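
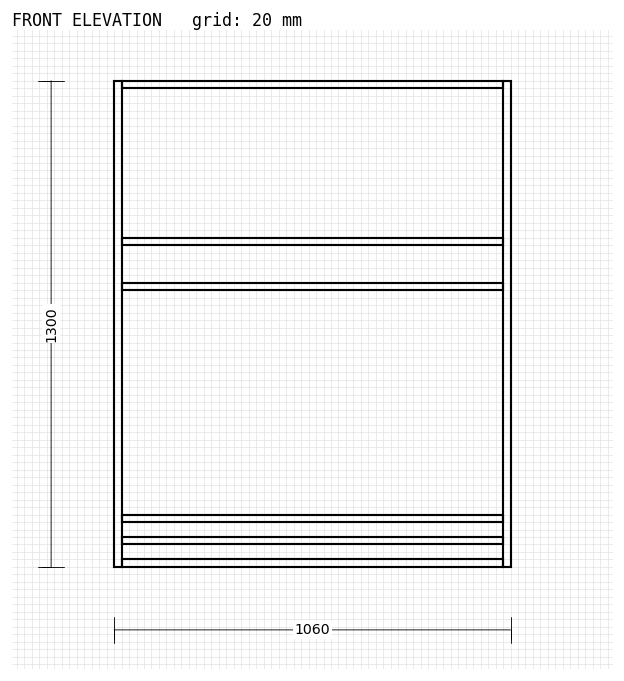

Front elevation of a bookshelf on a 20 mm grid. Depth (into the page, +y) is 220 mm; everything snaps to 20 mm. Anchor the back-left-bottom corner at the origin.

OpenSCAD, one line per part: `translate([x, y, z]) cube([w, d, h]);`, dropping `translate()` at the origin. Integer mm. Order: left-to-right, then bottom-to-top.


cube([20, 220, 1300]);
translate([20, 0, 0]) cube([1020, 220, 20]);
translate([20, 0, 60]) cube([1020, 220, 20]);
translate([20, 0, 120]) cube([1020, 220, 20]);
translate([20, 0, 740]) cube([1020, 220, 20]);
translate([20, 0, 860]) cube([1020, 220, 20]);
translate([20, 0, 1280]) cube([1020, 220, 20]);
translate([1040, 0, 0]) cube([20, 220, 1300]);


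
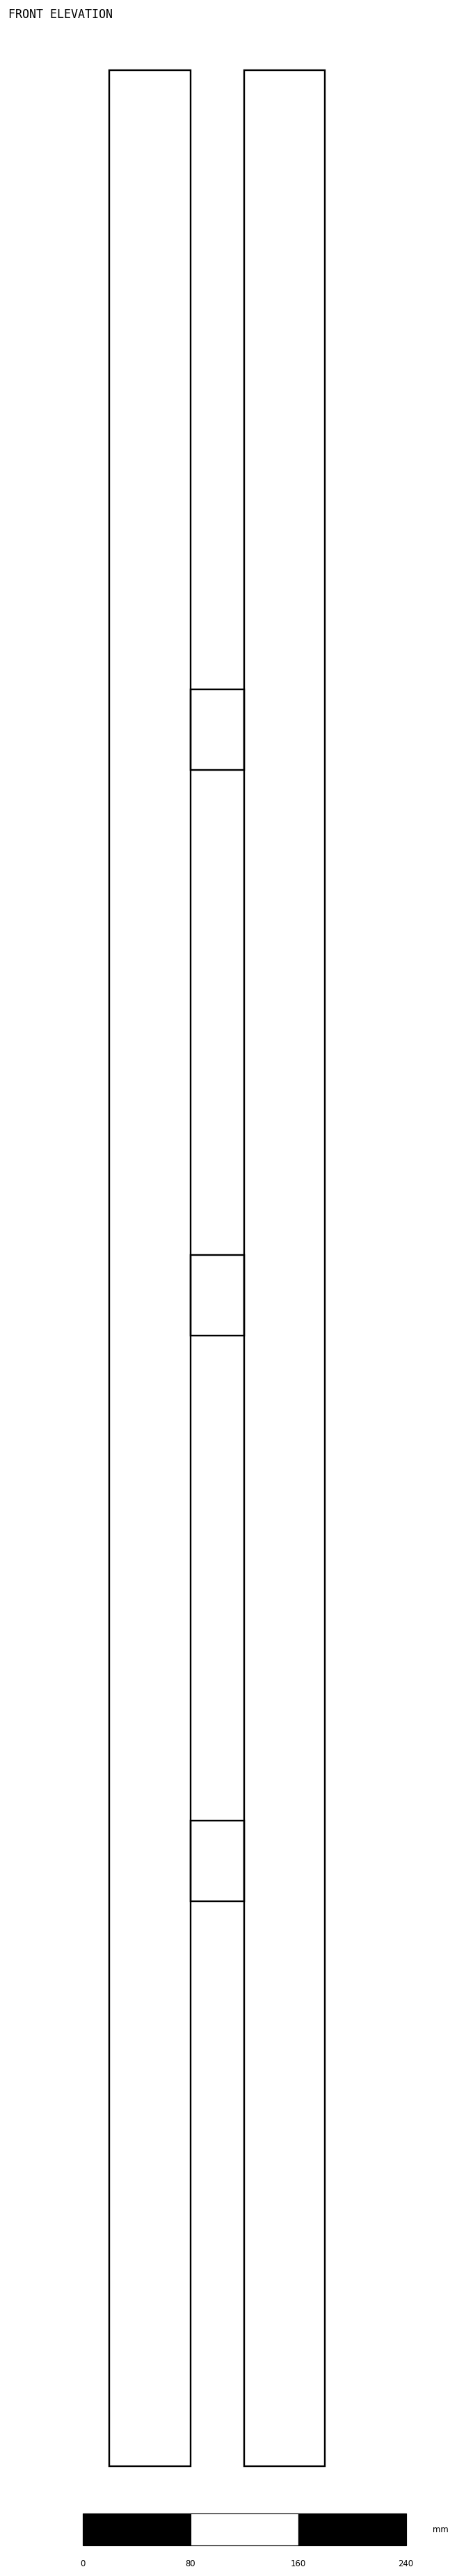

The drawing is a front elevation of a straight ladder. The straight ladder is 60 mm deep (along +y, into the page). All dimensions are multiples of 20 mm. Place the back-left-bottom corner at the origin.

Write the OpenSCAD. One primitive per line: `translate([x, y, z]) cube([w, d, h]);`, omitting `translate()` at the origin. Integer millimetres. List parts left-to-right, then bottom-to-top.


cube([60, 60, 1780]);
translate([60, 0, 420]) cube([40, 60, 60]);
translate([60, 0, 840]) cube([40, 60, 60]);
translate([60, 0, 1260]) cube([40, 60, 60]);
translate([100, 0, 0]) cube([60, 60, 1780]);


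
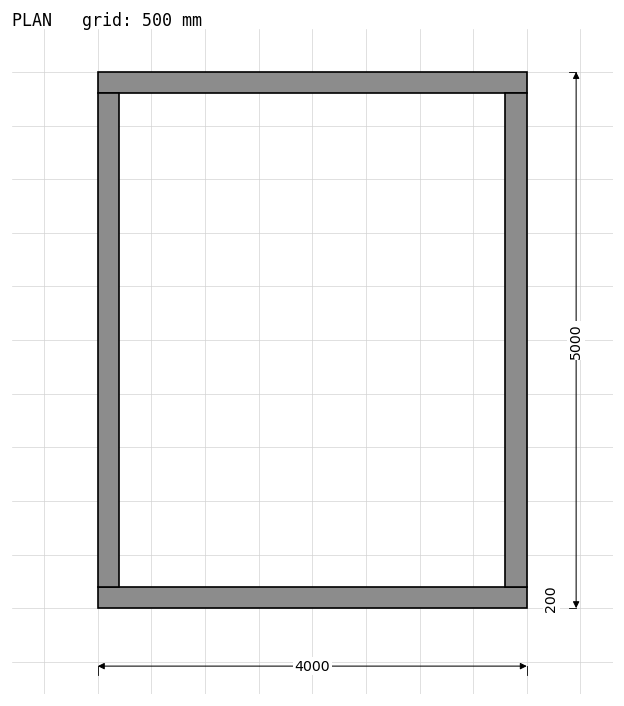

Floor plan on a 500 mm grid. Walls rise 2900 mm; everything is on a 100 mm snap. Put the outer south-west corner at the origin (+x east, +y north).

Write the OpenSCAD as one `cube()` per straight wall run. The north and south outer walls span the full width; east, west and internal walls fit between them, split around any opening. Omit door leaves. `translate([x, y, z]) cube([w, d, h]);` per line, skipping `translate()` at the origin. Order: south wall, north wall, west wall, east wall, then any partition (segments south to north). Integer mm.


cube([4000, 200, 2900]);
translate([0, 4800, 0]) cube([4000, 200, 2900]);
translate([0, 200, 0]) cube([200, 4600, 2900]);
translate([3800, 200, 0]) cube([200, 4600, 2900]);


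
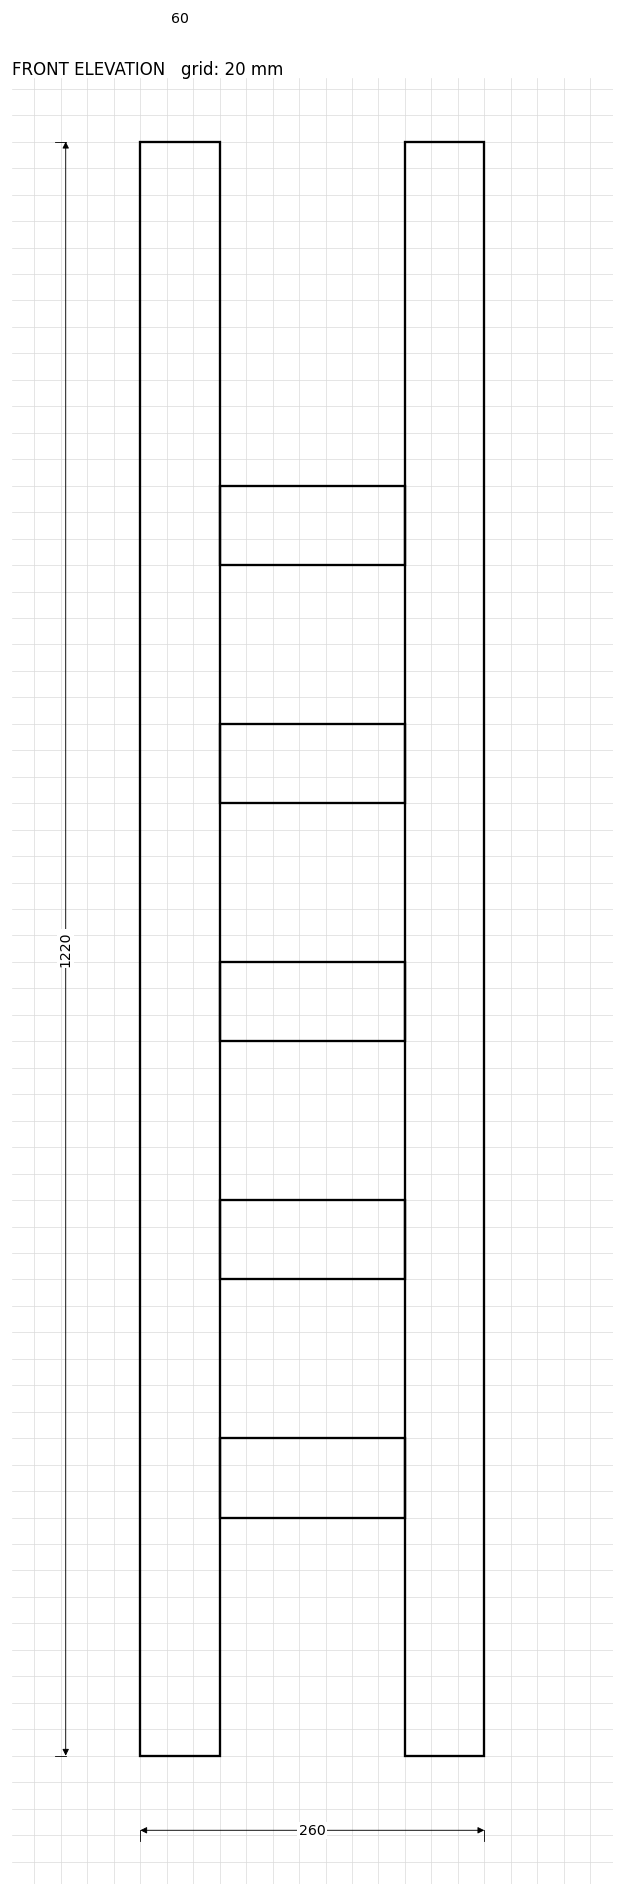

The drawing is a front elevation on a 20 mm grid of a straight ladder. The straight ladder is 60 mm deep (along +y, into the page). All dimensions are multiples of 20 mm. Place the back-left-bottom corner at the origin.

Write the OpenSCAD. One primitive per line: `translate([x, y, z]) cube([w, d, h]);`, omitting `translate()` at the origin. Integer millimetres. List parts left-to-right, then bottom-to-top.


cube([60, 60, 1220]);
translate([60, 0, 180]) cube([140, 60, 60]);
translate([60, 0, 360]) cube([140, 60, 60]);
translate([60, 0, 540]) cube([140, 60, 60]);
translate([60, 0, 720]) cube([140, 60, 60]);
translate([60, 0, 900]) cube([140, 60, 60]);
translate([200, 0, 0]) cube([60, 60, 1220]);


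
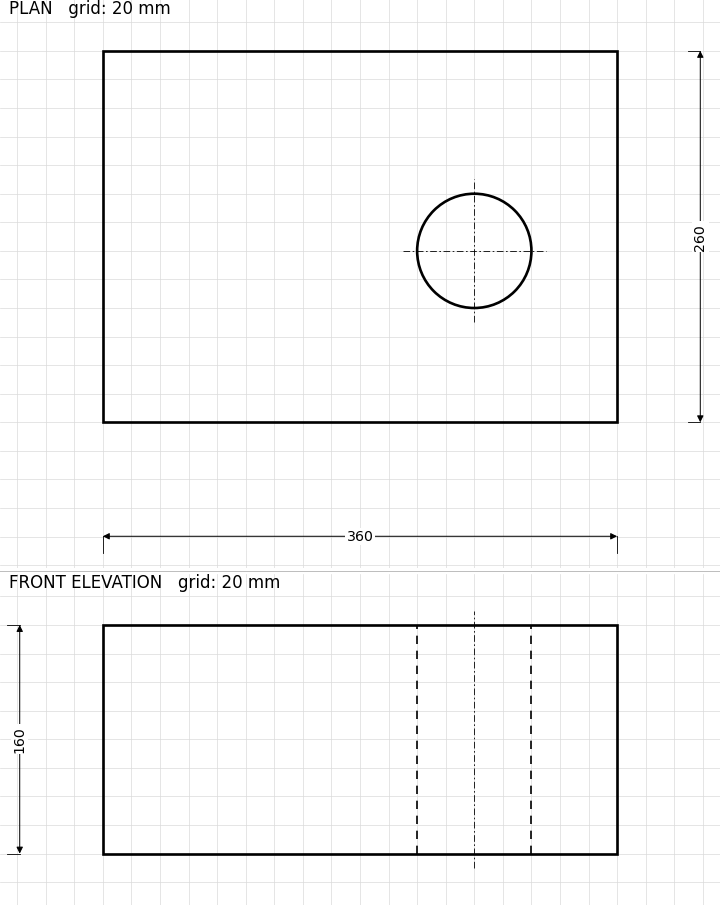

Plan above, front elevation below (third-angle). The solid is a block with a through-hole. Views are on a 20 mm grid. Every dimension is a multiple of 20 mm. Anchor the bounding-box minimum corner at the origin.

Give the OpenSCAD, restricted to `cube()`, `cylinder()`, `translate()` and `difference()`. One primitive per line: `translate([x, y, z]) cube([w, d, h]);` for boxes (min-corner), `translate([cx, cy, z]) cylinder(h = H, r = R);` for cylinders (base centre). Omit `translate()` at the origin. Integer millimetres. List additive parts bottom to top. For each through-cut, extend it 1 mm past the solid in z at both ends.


difference() {
  cube([360, 260, 160]);
  translate([260, 120, -1]) cylinder(h = 162, r = 40);
}


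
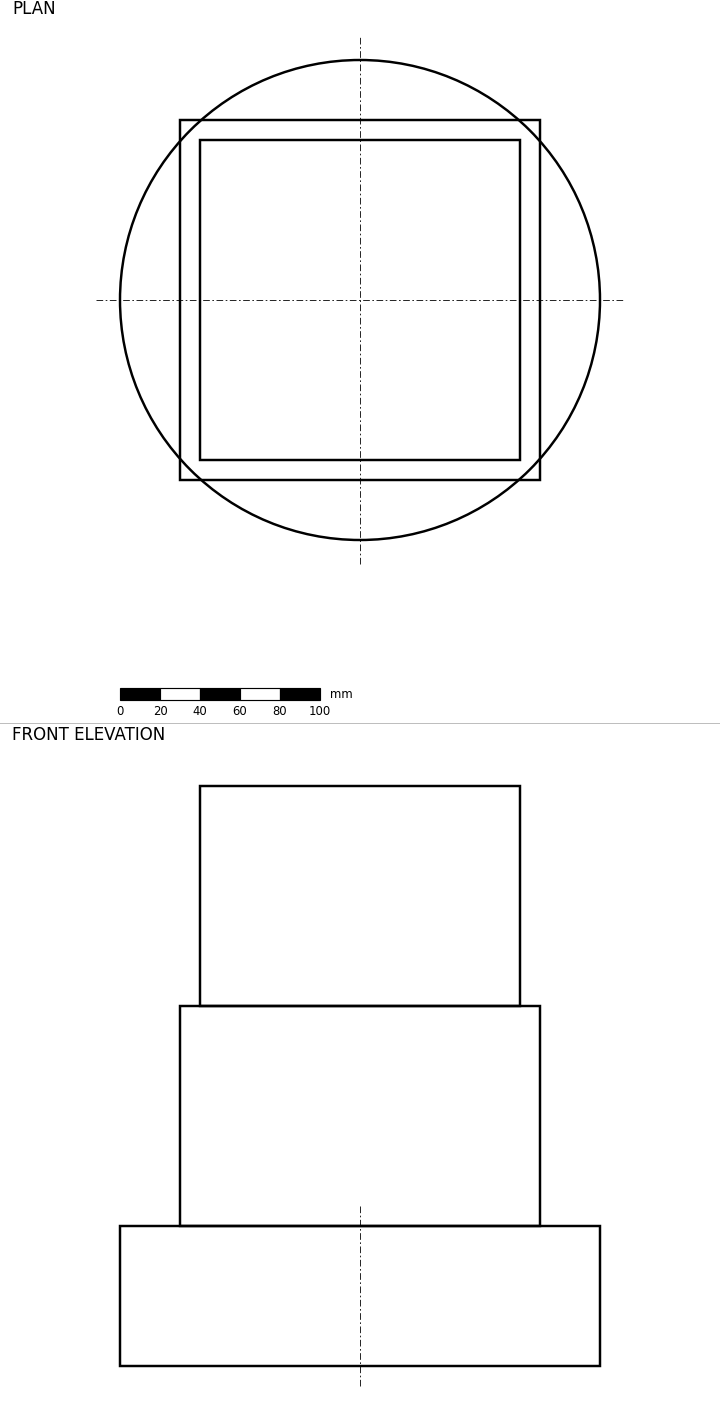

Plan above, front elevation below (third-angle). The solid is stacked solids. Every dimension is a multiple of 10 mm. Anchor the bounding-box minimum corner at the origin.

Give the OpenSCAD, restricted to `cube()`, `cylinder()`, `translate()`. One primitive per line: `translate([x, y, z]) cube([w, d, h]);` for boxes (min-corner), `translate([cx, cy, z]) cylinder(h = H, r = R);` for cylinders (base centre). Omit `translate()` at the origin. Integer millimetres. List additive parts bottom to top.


translate([120, 120, 0]) cylinder(h = 70, r = 120);
translate([30, 30, 70]) cube([180, 180, 110]);
translate([40, 40, 180]) cube([160, 160, 110]);


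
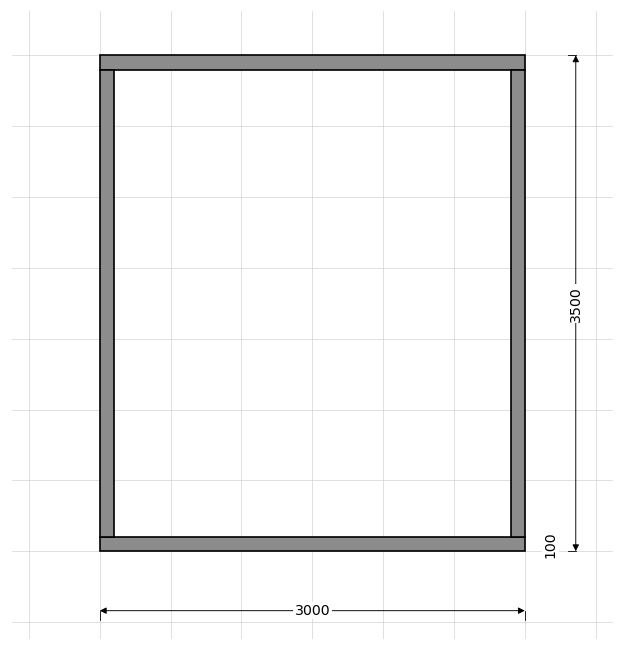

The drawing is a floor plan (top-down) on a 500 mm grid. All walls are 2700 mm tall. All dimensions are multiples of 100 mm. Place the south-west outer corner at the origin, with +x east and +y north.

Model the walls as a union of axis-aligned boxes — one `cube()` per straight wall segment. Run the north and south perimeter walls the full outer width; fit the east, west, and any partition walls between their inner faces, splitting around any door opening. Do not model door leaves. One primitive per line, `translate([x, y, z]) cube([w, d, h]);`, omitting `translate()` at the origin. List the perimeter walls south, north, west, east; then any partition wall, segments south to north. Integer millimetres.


cube([3000, 100, 2700]);
translate([0, 3400, 0]) cube([3000, 100, 2700]);
translate([0, 100, 0]) cube([100, 3300, 2700]);
translate([2900, 100, 0]) cube([100, 3300, 2700]);


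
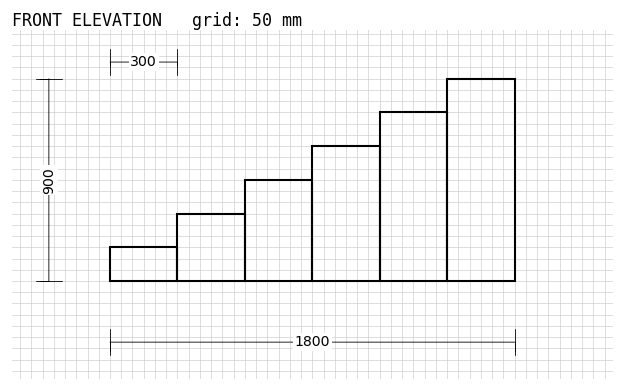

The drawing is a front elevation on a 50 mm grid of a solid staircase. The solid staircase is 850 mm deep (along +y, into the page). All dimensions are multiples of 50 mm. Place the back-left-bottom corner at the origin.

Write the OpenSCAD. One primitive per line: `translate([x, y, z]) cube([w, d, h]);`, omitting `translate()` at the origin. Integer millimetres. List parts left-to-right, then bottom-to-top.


cube([300, 850, 150]);
translate([300, 0, 0]) cube([300, 850, 300]);
translate([600, 0, 0]) cube([300, 850, 450]);
translate([900, 0, 0]) cube([300, 850, 600]);
translate([1200, 0, 0]) cube([300, 850, 750]);
translate([1500, 0, 0]) cube([300, 850, 900]);


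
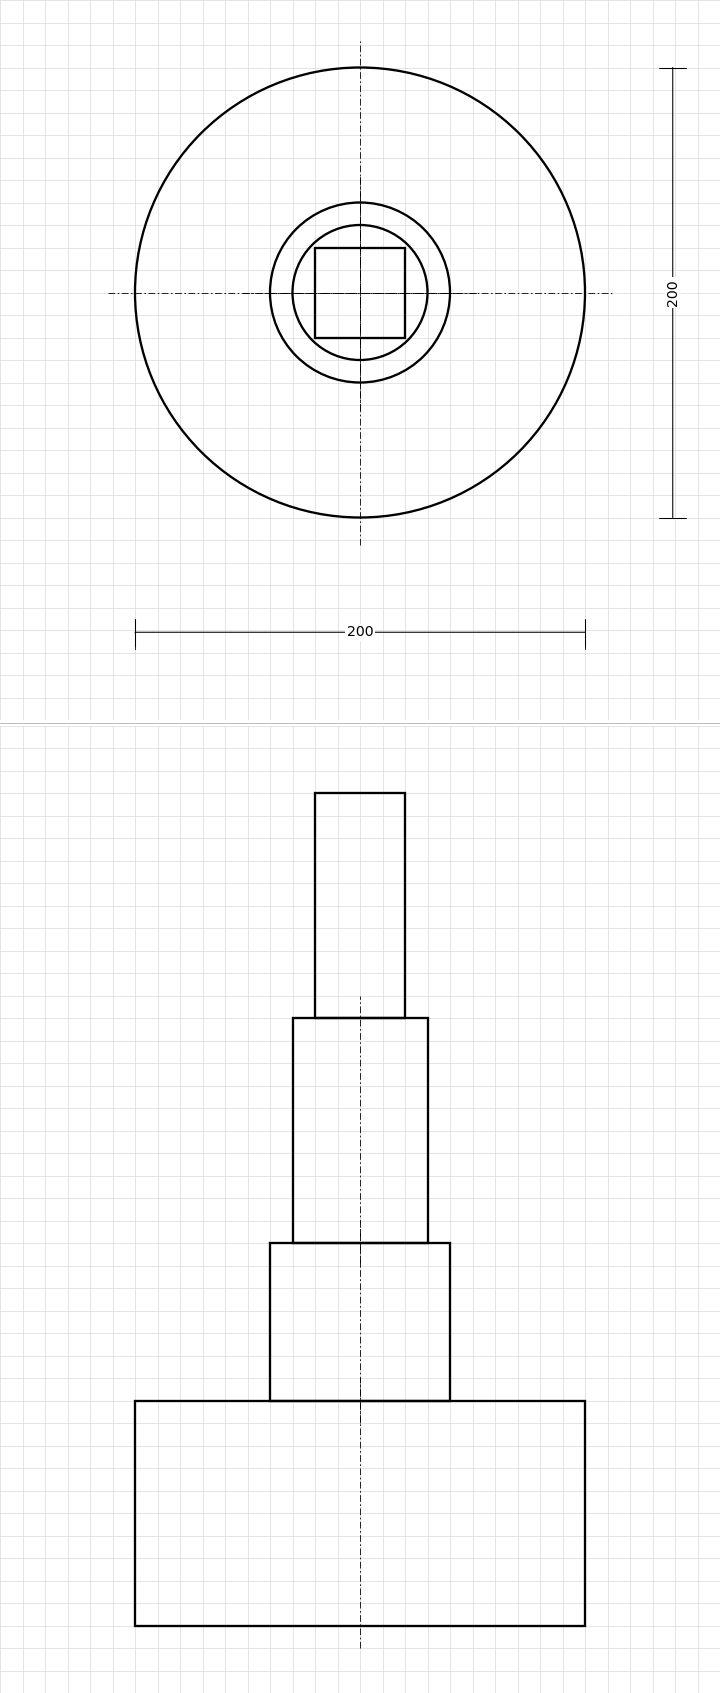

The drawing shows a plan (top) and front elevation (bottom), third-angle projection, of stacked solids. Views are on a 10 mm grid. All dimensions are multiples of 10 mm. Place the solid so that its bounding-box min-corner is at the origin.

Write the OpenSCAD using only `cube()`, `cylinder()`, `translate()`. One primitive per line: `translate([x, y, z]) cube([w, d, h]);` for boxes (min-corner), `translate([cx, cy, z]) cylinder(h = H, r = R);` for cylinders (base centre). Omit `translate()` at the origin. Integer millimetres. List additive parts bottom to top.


translate([100, 100, 0]) cylinder(h = 100, r = 100);
translate([100, 100, 100]) cylinder(h = 70, r = 40);
translate([100, 100, 170]) cylinder(h = 100, r = 30);
translate([80, 80, 270]) cube([40, 40, 100]);


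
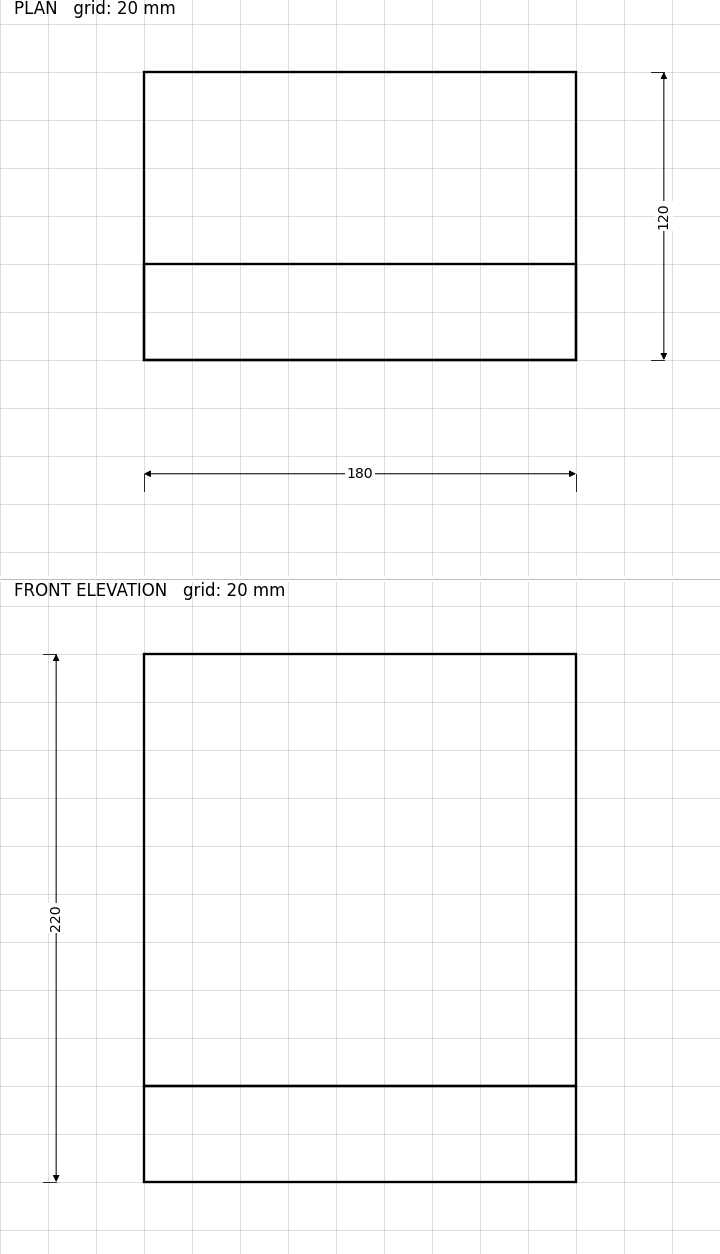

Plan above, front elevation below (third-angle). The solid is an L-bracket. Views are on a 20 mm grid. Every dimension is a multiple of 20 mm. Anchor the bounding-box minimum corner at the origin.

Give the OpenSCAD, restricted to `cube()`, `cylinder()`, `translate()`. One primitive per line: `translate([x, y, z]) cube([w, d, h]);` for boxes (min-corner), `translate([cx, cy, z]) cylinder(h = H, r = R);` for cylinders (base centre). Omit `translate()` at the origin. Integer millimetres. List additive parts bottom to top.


cube([180, 120, 40]);
translate([0, 0, 40]) cube([180, 40, 180]);


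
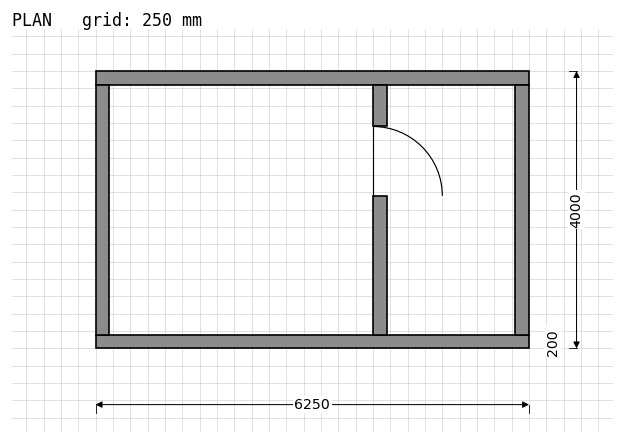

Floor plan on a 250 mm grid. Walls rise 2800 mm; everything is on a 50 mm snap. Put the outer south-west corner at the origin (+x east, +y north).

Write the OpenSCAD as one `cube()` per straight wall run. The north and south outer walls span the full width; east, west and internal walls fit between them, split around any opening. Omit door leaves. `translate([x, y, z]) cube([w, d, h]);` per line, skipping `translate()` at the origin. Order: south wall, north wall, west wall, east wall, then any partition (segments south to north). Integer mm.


cube([6250, 200, 2800]);
translate([0, 3800, 0]) cube([6250, 200, 2800]);
translate([0, 200, 0]) cube([200, 3600, 2800]);
translate([6050, 200, 0]) cube([200, 3600, 2800]);
translate([4000, 200, 0]) cube([200, 2000, 2800]);
translate([4000, 3200, 0]) cube([200, 600, 2800]);


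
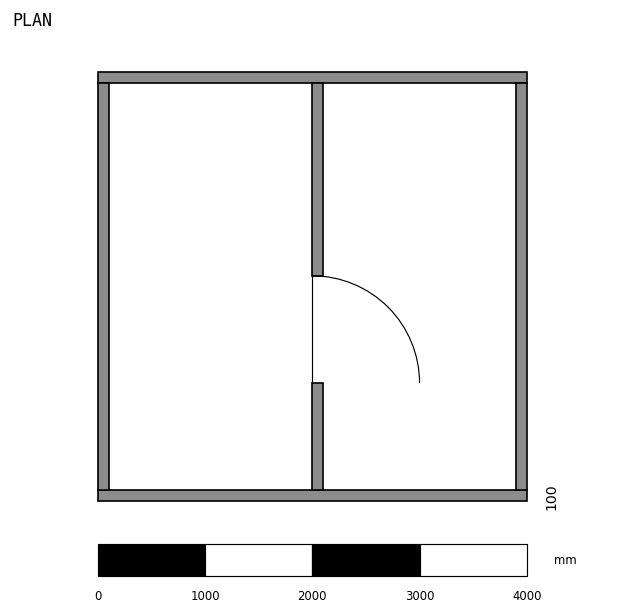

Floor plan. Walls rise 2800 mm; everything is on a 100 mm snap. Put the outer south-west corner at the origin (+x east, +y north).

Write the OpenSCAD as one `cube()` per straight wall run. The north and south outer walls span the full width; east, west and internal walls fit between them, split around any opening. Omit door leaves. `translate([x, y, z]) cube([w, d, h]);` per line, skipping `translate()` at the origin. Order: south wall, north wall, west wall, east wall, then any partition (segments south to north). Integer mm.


cube([4000, 100, 2800]);
translate([0, 3900, 0]) cube([4000, 100, 2800]);
translate([0, 100, 0]) cube([100, 3800, 2800]);
translate([3900, 100, 0]) cube([100, 3800, 2800]);
translate([2000, 100, 0]) cube([100, 1000, 2800]);
translate([2000, 2100, 0]) cube([100, 1800, 2800]);


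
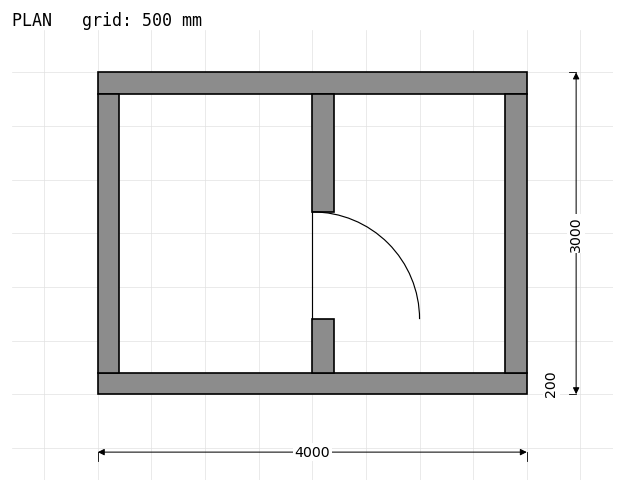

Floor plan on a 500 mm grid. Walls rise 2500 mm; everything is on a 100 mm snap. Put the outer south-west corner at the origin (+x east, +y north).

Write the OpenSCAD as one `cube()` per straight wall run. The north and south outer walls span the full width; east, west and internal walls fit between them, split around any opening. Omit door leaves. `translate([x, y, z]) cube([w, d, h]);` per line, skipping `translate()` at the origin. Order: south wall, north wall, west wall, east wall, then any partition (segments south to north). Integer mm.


cube([4000, 200, 2500]);
translate([0, 2800, 0]) cube([4000, 200, 2500]);
translate([0, 200, 0]) cube([200, 2600, 2500]);
translate([3800, 200, 0]) cube([200, 2600, 2500]);
translate([2000, 200, 0]) cube([200, 500, 2500]);
translate([2000, 1700, 0]) cube([200, 1100, 2500]);


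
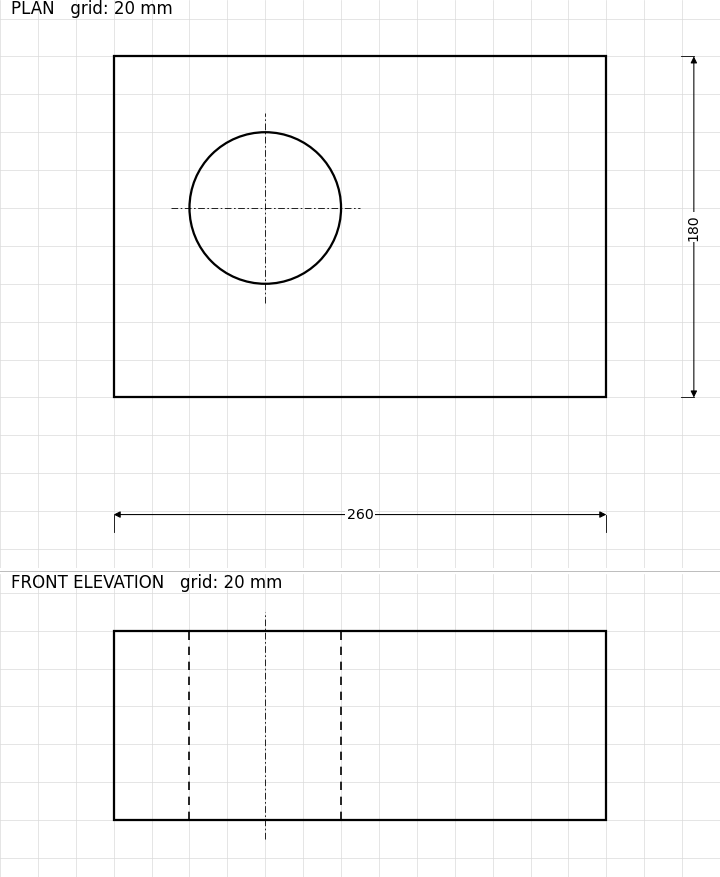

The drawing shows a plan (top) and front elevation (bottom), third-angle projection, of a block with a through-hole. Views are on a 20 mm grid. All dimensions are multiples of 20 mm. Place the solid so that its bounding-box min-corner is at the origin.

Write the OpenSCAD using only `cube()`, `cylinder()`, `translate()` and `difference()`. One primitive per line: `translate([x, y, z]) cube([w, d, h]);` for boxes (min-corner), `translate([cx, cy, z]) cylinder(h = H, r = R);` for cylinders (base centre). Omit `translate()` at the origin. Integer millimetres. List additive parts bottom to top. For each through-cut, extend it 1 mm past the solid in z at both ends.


difference() {
  cube([260, 180, 100]);
  translate([80, 100, -1]) cylinder(h = 102, r = 40);
}


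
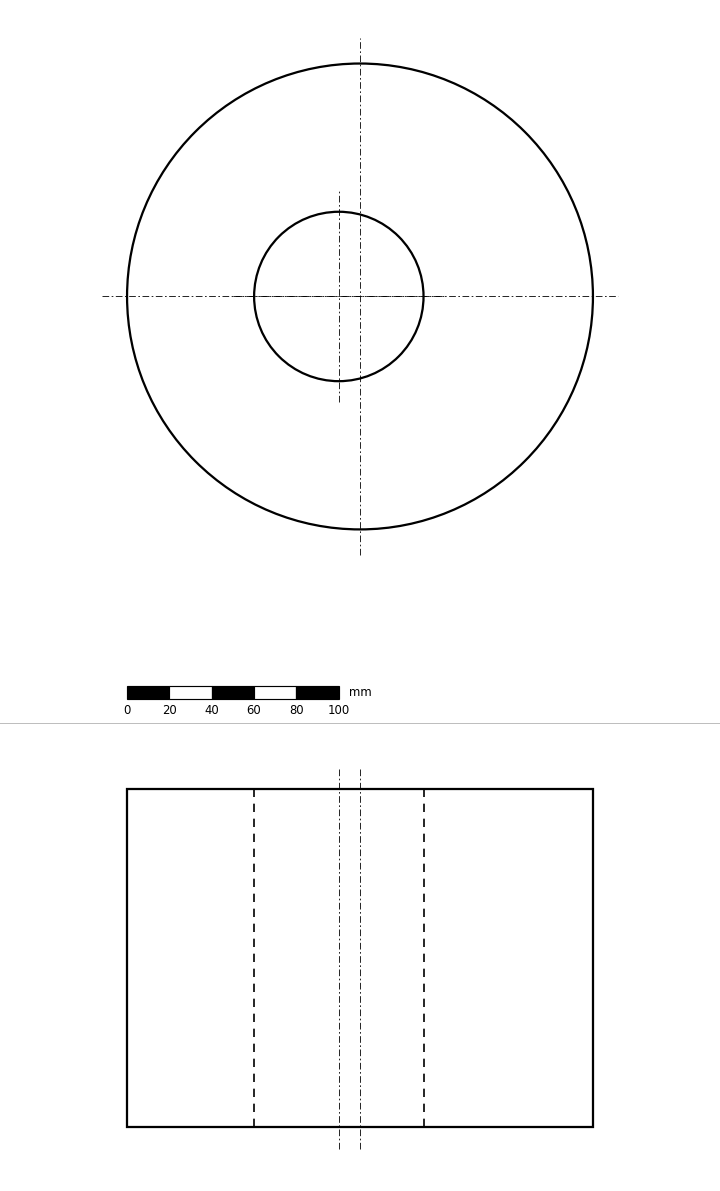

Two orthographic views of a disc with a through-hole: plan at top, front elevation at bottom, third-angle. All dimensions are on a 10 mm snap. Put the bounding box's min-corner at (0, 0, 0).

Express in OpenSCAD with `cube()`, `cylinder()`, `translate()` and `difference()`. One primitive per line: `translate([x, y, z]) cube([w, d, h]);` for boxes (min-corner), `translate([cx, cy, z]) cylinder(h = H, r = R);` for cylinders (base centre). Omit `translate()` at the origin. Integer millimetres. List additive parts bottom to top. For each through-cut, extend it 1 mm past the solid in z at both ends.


difference() {
  translate([110, 110, 0]) cylinder(h = 160, r = 110);
  translate([100, 110, -1]) cylinder(h = 162, r = 40);
}


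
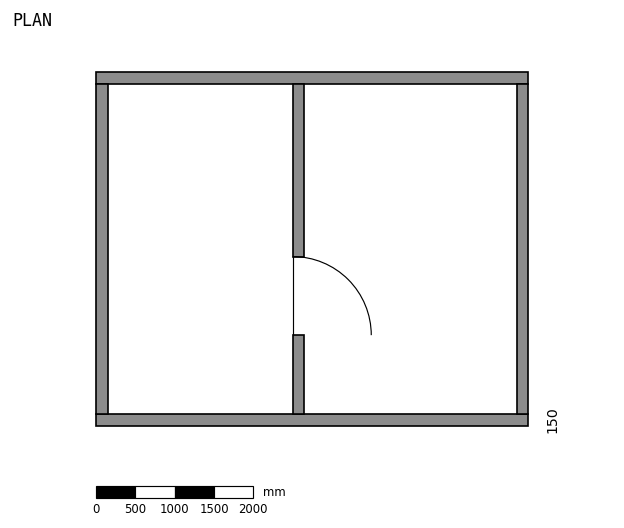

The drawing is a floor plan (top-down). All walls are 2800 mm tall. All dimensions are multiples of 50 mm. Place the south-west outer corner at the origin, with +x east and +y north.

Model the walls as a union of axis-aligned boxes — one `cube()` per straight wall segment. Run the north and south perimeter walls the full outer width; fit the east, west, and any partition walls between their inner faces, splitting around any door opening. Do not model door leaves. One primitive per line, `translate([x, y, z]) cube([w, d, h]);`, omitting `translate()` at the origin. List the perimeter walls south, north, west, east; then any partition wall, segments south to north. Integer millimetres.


cube([5500, 150, 2800]);
translate([0, 4350, 0]) cube([5500, 150, 2800]);
translate([0, 150, 0]) cube([150, 4200, 2800]);
translate([5350, 150, 0]) cube([150, 4200, 2800]);
translate([2500, 150, 0]) cube([150, 1000, 2800]);
translate([2500, 2150, 0]) cube([150, 2200, 2800]);


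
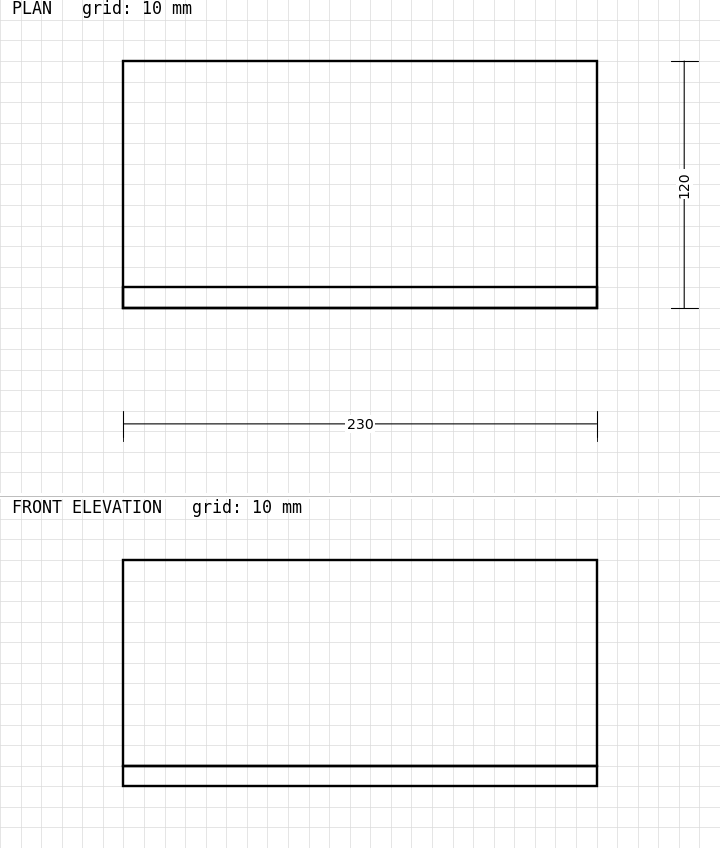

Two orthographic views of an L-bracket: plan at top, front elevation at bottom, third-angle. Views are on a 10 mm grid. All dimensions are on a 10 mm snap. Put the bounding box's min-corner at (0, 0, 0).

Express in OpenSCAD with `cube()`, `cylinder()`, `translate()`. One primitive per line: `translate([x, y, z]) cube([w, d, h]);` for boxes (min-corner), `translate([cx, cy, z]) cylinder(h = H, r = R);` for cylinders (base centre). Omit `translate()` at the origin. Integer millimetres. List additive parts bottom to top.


cube([230, 120, 10]);
translate([0, 0, 10]) cube([230, 10, 100]);


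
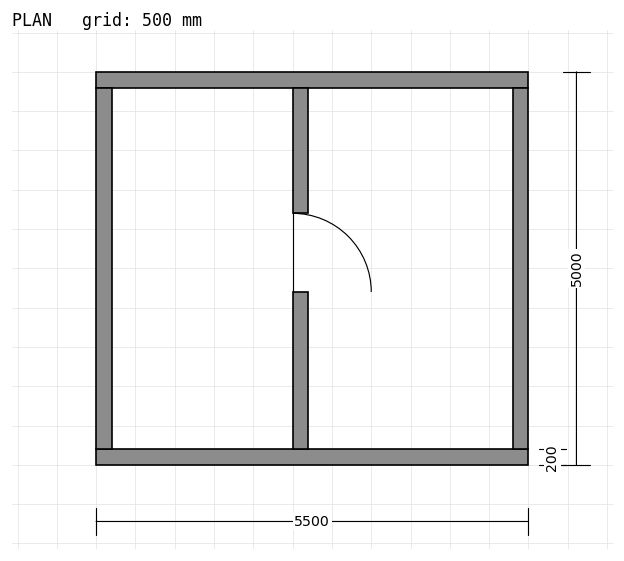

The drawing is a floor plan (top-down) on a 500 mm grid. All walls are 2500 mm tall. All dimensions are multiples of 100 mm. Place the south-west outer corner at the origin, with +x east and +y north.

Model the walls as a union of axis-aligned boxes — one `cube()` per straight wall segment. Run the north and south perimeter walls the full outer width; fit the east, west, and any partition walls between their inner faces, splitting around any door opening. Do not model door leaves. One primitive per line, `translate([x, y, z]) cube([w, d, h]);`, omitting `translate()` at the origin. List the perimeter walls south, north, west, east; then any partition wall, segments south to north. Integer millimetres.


cube([5500, 200, 2500]);
translate([0, 4800, 0]) cube([5500, 200, 2500]);
translate([0, 200, 0]) cube([200, 4600, 2500]);
translate([5300, 200, 0]) cube([200, 4600, 2500]);
translate([2500, 200, 0]) cube([200, 2000, 2500]);
translate([2500, 3200, 0]) cube([200, 1600, 2500]);


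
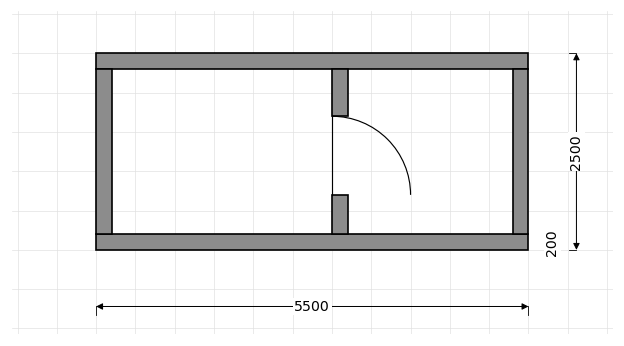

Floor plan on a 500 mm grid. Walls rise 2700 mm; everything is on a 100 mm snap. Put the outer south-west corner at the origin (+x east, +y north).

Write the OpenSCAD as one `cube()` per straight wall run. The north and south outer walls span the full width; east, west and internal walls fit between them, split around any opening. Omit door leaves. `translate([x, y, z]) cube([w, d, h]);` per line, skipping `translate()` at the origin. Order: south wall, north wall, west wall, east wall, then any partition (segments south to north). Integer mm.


cube([5500, 200, 2700]);
translate([0, 2300, 0]) cube([5500, 200, 2700]);
translate([0, 200, 0]) cube([200, 2100, 2700]);
translate([5300, 200, 0]) cube([200, 2100, 2700]);
translate([3000, 200, 0]) cube([200, 500, 2700]);
translate([3000, 1700, 0]) cube([200, 600, 2700]);


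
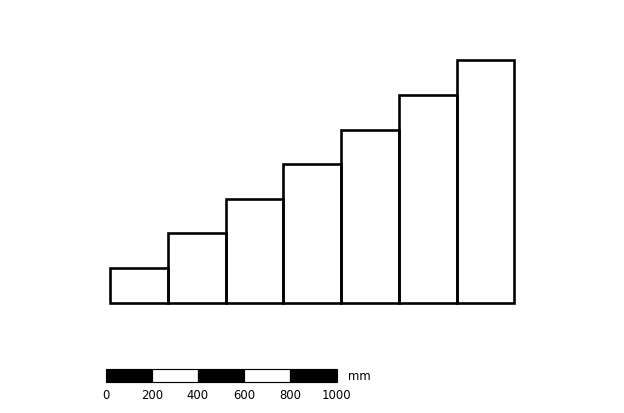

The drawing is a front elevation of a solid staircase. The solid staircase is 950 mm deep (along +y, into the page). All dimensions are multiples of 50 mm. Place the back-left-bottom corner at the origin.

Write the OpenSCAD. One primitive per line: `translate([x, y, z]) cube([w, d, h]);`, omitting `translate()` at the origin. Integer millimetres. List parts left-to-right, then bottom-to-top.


cube([250, 950, 150]);
translate([250, 0, 0]) cube([250, 950, 300]);
translate([500, 0, 0]) cube([250, 950, 450]);
translate([750, 0, 0]) cube([250, 950, 600]);
translate([1000, 0, 0]) cube([250, 950, 750]);
translate([1250, 0, 0]) cube([250, 950, 900]);
translate([1500, 0, 0]) cube([250, 950, 1050]);


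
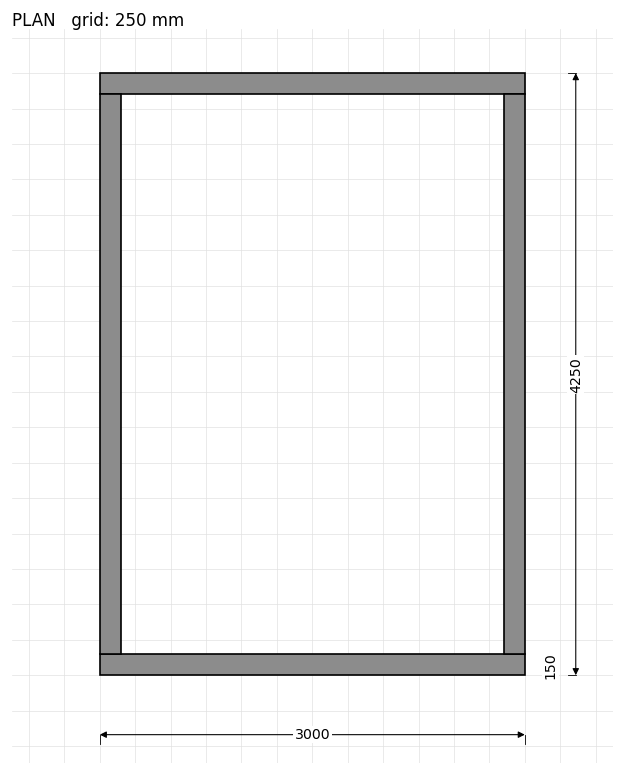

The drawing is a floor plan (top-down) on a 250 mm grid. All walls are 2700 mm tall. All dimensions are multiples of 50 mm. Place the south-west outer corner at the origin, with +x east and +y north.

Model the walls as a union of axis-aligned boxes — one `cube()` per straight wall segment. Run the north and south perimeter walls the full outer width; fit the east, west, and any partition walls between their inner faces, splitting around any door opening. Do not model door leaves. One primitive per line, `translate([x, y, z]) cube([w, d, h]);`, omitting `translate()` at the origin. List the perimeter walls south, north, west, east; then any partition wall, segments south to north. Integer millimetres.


cube([3000, 150, 2700]);
translate([0, 4100, 0]) cube([3000, 150, 2700]);
translate([0, 150, 0]) cube([150, 3950, 2700]);
translate([2850, 150, 0]) cube([150, 3950, 2700]);


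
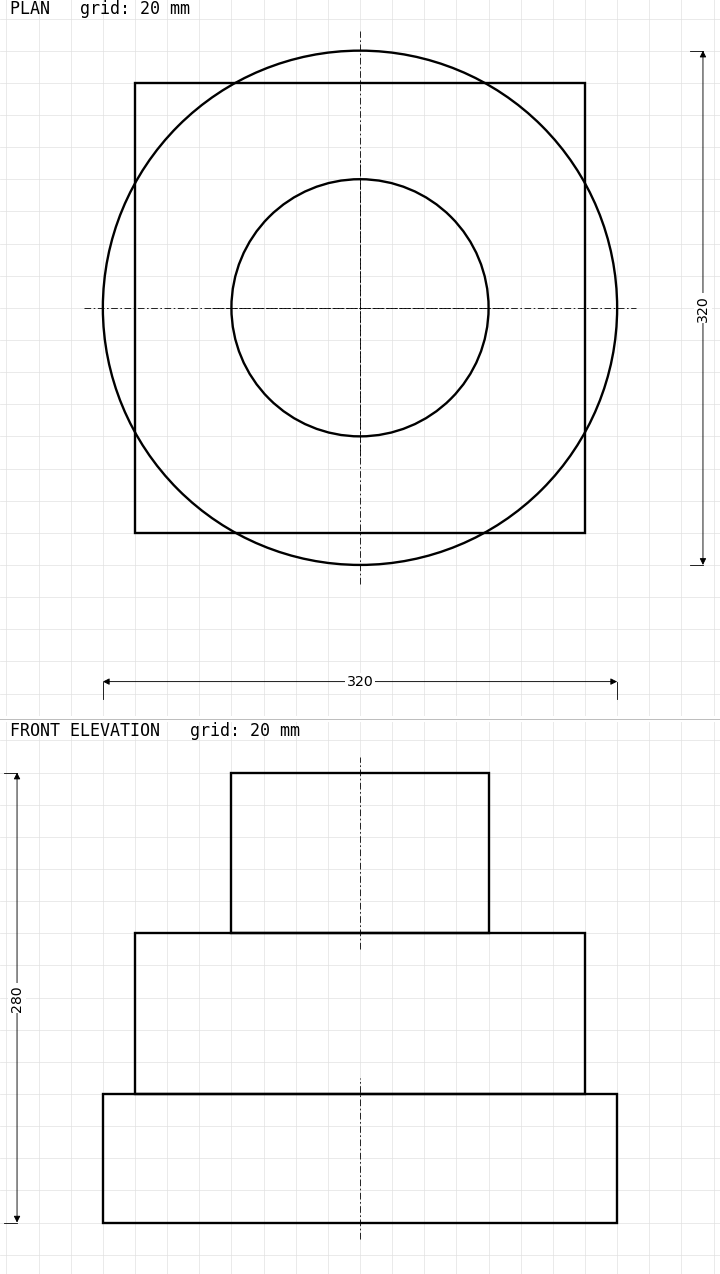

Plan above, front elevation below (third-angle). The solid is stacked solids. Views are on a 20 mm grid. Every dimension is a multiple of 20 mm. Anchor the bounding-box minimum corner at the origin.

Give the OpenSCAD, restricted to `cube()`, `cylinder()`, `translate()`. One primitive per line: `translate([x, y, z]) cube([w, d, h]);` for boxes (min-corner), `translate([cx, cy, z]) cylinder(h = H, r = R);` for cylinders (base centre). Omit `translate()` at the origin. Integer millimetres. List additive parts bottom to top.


translate([160, 160, 0]) cylinder(h = 80, r = 160);
translate([20, 20, 80]) cube([280, 280, 100]);
translate([160, 160, 180]) cylinder(h = 100, r = 80);


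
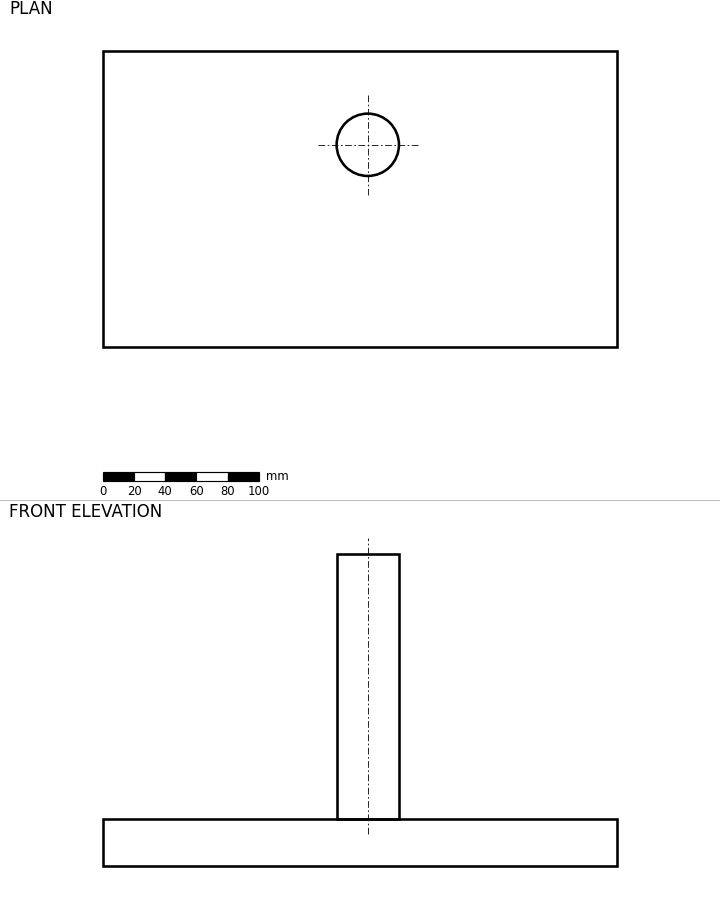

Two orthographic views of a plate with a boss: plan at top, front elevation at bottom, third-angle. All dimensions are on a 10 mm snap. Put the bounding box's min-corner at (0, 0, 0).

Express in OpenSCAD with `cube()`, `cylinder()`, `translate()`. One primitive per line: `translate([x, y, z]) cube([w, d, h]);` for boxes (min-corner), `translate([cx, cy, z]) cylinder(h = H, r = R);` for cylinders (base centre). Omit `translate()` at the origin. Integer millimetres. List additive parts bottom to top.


cube([330, 190, 30]);
translate([170, 130, 30]) cylinder(h = 170, r = 20);


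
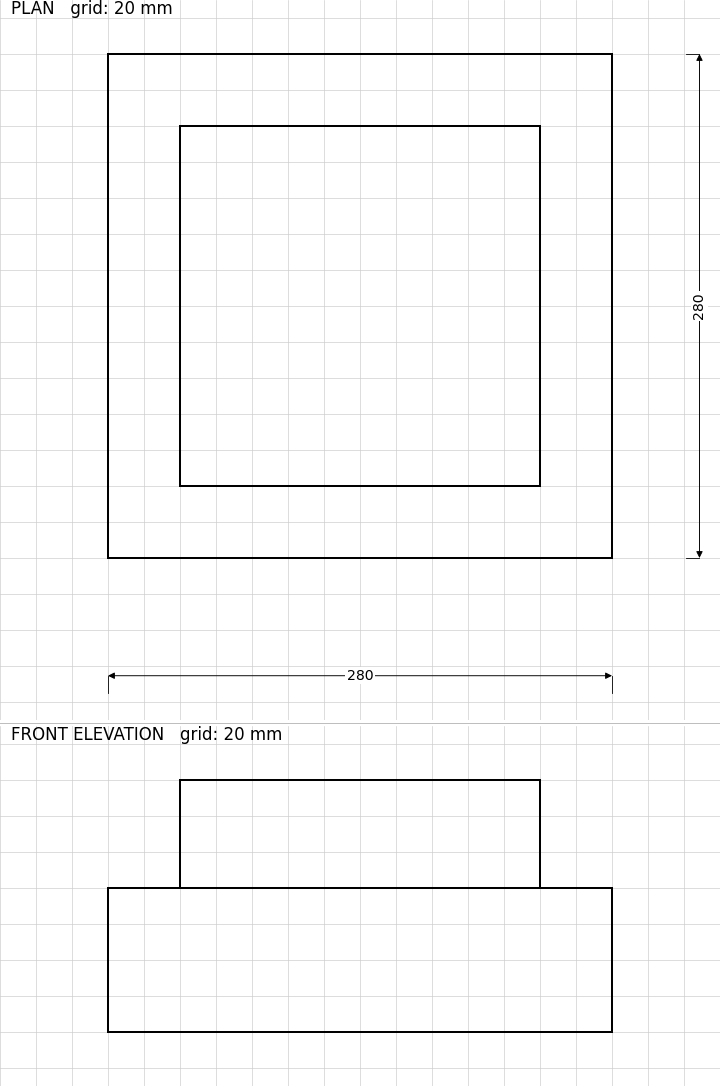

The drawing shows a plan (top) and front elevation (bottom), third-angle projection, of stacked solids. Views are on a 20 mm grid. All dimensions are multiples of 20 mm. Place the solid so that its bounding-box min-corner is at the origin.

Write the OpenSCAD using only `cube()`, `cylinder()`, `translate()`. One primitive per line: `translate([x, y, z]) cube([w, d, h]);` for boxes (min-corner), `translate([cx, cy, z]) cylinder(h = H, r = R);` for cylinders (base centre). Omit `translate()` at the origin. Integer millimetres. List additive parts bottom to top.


cube([280, 280, 80]);
translate([40, 40, 80]) cube([200, 200, 60]);


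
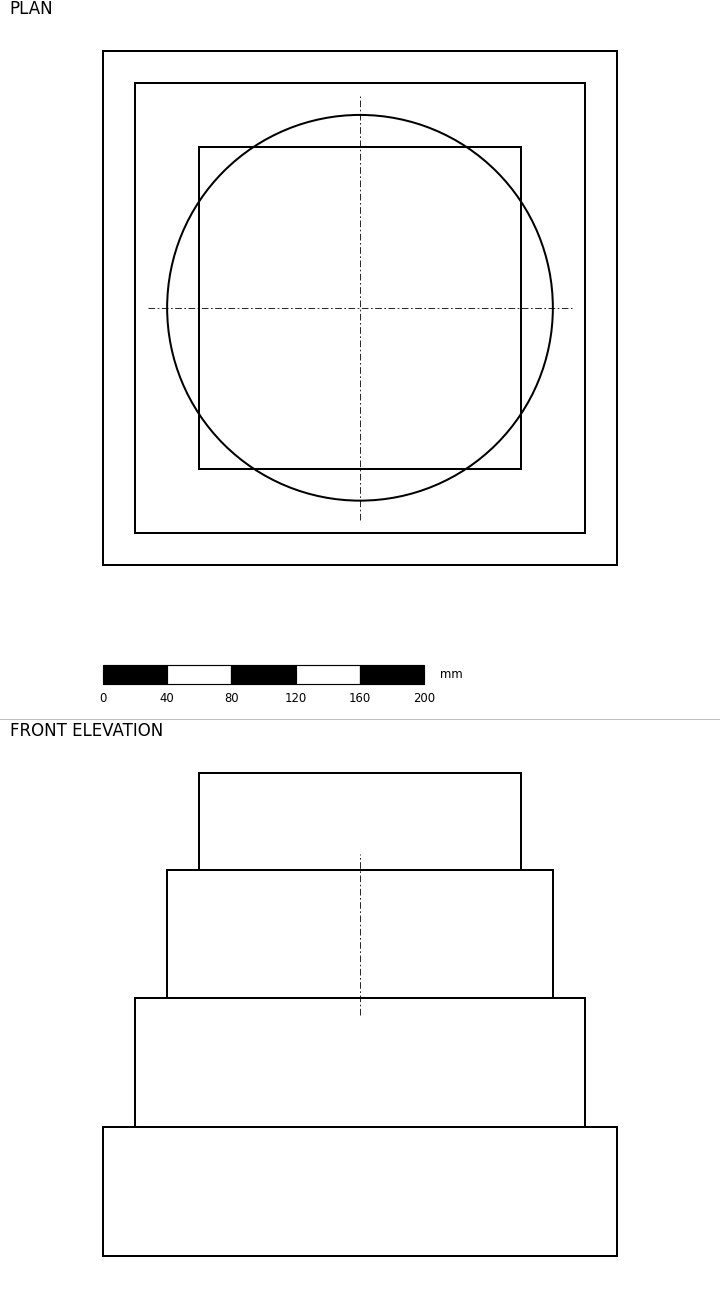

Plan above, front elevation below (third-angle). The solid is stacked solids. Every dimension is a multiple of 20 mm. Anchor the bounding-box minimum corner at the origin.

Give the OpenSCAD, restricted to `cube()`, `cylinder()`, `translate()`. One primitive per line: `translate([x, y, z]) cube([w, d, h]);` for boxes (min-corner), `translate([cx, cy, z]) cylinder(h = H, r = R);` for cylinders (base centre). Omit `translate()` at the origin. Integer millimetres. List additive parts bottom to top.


cube([320, 320, 80]);
translate([20, 20, 80]) cube([280, 280, 80]);
translate([160, 160, 160]) cylinder(h = 80, r = 120);
translate([60, 60, 240]) cube([200, 200, 60]);


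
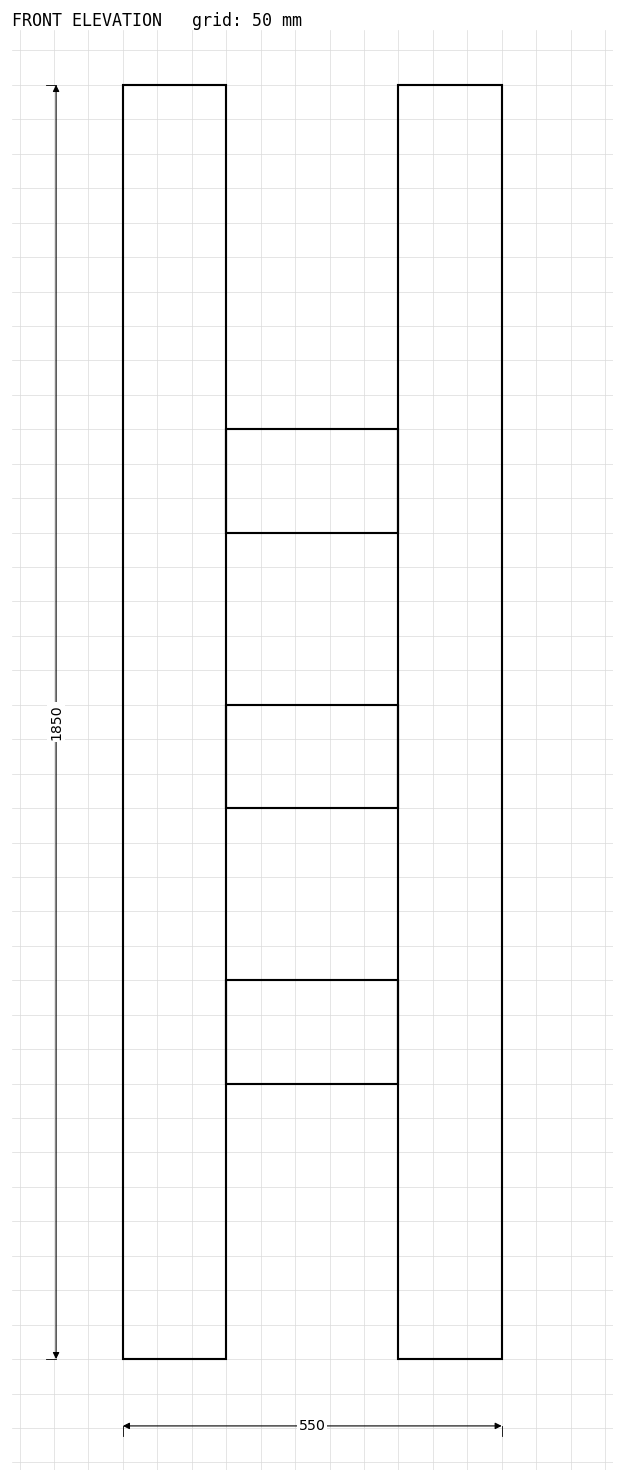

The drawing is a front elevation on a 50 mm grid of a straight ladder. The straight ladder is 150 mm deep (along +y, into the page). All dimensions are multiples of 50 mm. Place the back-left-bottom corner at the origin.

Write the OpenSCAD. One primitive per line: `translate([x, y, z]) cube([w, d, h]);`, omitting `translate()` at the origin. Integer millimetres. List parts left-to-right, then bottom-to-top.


cube([150, 150, 1850]);
translate([150, 0, 400]) cube([250, 150, 150]);
translate([150, 0, 800]) cube([250, 150, 150]);
translate([150, 0, 1200]) cube([250, 150, 150]);
translate([400, 0, 0]) cube([150, 150, 1850]);


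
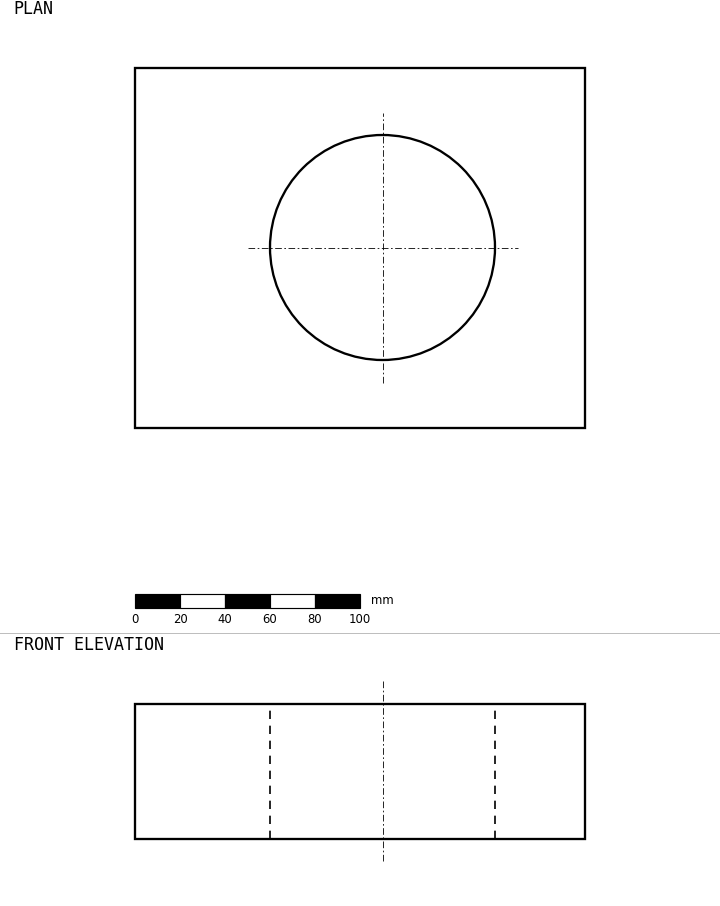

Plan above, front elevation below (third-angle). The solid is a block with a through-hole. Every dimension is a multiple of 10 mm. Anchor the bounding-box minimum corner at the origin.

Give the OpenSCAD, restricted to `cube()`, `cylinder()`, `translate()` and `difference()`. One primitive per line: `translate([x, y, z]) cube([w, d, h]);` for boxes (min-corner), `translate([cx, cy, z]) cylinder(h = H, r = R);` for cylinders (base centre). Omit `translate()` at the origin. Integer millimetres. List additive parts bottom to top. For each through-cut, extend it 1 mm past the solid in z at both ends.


difference() {
  cube([200, 160, 60]);
  translate([110, 80, -1]) cylinder(h = 62, r = 50);
}


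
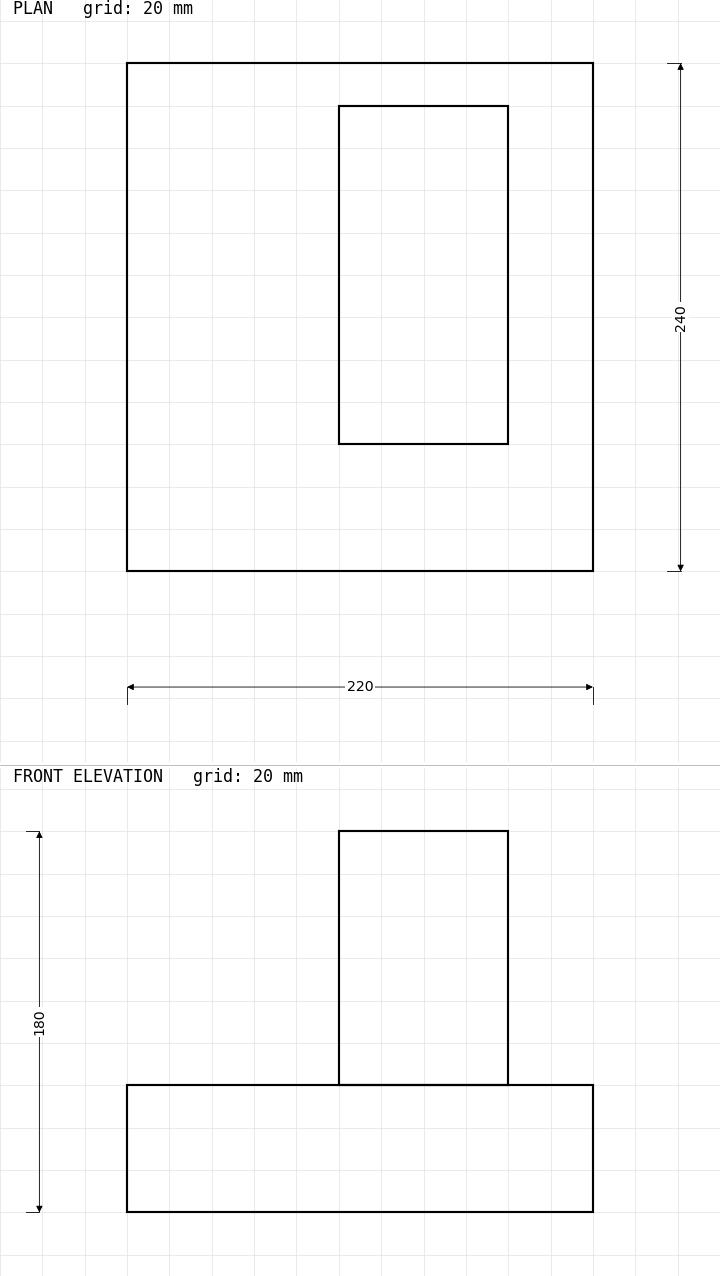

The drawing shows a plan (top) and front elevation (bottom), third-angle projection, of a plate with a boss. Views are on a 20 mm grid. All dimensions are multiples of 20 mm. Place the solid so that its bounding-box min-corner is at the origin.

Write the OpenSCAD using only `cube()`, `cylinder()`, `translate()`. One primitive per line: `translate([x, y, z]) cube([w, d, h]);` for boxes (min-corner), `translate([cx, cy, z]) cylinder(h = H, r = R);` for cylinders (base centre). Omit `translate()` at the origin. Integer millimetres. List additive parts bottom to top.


cube([220, 240, 60]);
translate([100, 60, 60]) cube([80, 160, 120]);


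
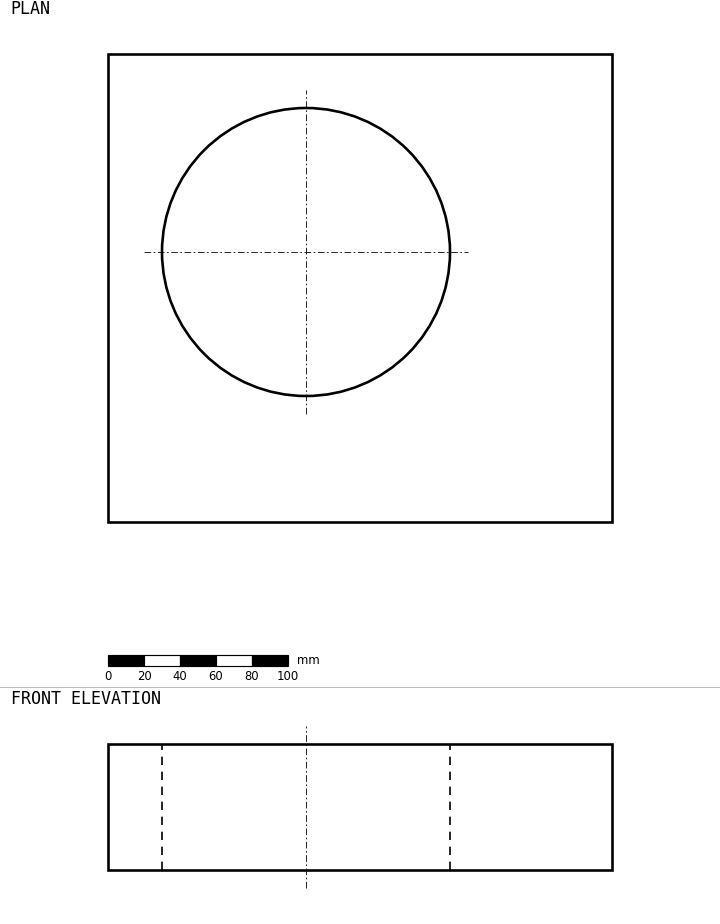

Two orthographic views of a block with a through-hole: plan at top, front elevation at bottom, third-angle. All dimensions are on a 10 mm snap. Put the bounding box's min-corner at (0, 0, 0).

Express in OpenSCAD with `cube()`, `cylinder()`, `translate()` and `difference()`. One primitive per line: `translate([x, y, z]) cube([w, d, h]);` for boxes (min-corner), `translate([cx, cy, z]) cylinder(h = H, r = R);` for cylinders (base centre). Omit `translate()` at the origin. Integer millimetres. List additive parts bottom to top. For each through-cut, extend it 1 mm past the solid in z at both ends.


difference() {
  cube([280, 260, 70]);
  translate([110, 150, -1]) cylinder(h = 72, r = 80);
}


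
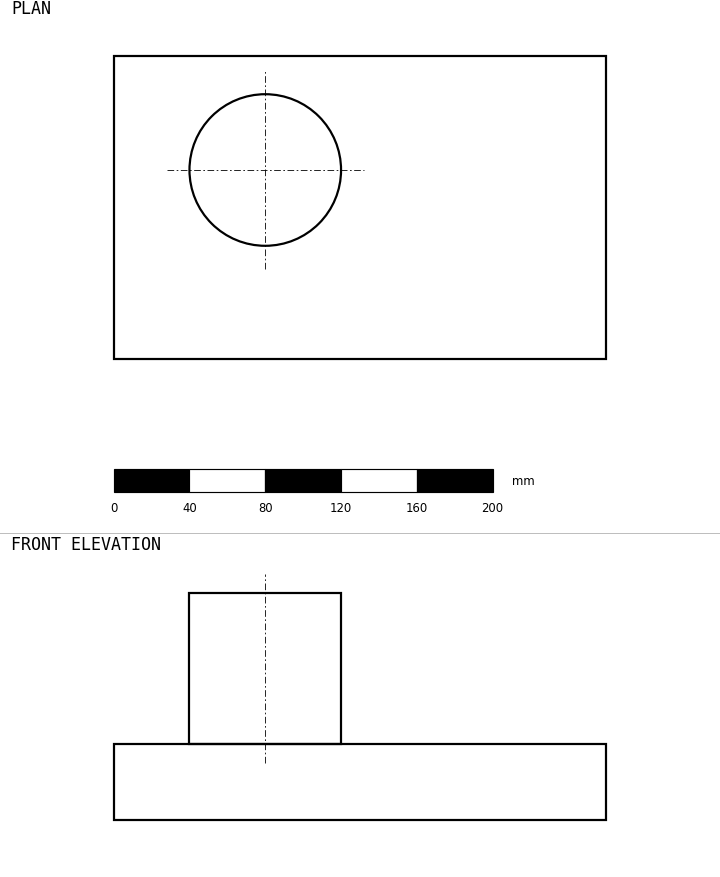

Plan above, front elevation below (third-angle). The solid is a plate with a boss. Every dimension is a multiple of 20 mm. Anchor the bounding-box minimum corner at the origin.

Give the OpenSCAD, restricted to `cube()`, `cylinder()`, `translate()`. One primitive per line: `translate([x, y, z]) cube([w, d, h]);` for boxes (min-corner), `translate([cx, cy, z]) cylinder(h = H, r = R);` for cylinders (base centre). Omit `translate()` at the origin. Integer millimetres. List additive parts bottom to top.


cube([260, 160, 40]);
translate([80, 100, 40]) cylinder(h = 80, r = 40);


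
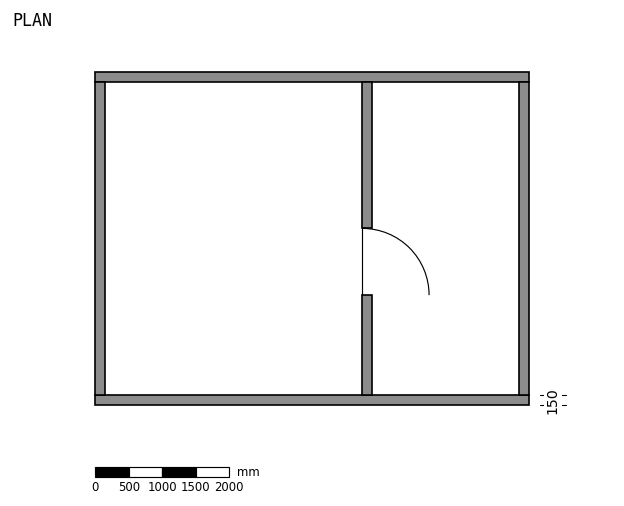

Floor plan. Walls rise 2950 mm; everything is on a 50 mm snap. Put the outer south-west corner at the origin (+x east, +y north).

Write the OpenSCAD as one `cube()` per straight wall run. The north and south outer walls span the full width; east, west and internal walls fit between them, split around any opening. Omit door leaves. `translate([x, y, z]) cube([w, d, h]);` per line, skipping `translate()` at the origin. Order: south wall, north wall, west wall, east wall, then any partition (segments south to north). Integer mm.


cube([6500, 150, 2950]);
translate([0, 4850, 0]) cube([6500, 150, 2950]);
translate([0, 150, 0]) cube([150, 4700, 2950]);
translate([6350, 150, 0]) cube([150, 4700, 2950]);
translate([4000, 150, 0]) cube([150, 1500, 2950]);
translate([4000, 2650, 0]) cube([150, 2200, 2950]);


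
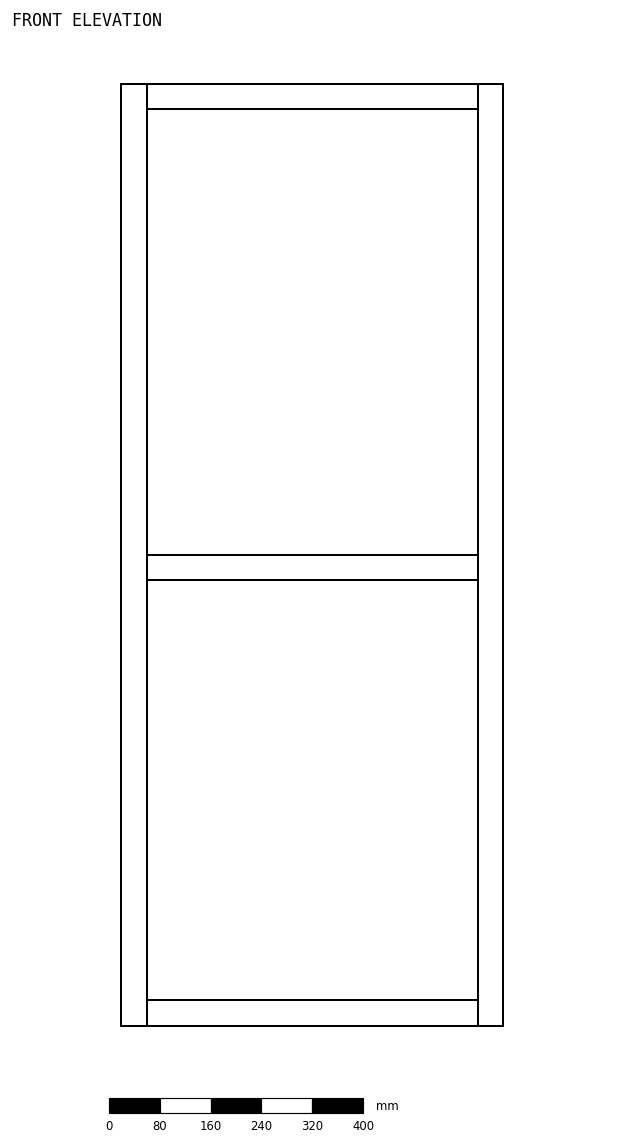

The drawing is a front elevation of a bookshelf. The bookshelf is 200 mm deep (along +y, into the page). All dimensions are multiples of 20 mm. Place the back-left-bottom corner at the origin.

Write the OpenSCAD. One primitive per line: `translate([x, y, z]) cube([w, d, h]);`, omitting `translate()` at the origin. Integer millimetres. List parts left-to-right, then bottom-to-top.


cube([40, 200, 1480]);
translate([40, 0, 0]) cube([520, 200, 40]);
translate([40, 0, 700]) cube([520, 200, 40]);
translate([40, 0, 1440]) cube([520, 200, 40]);
translate([560, 0, 0]) cube([40, 200, 1480]);


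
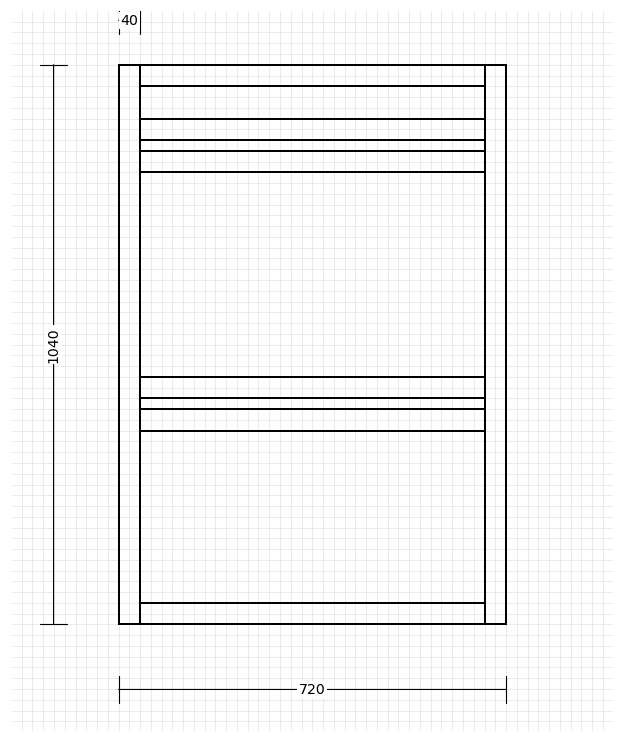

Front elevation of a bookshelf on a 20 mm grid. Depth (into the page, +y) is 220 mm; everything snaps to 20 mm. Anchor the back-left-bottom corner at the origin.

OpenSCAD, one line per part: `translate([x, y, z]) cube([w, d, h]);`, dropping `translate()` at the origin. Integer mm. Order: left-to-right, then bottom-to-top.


cube([40, 220, 1040]);
translate([40, 0, 0]) cube([640, 220, 40]);
translate([40, 0, 360]) cube([640, 220, 40]);
translate([40, 0, 420]) cube([640, 220, 40]);
translate([40, 0, 840]) cube([640, 220, 40]);
translate([40, 0, 900]) cube([640, 220, 40]);
translate([40, 0, 1000]) cube([640, 220, 40]);
translate([680, 0, 0]) cube([40, 220, 1040]);


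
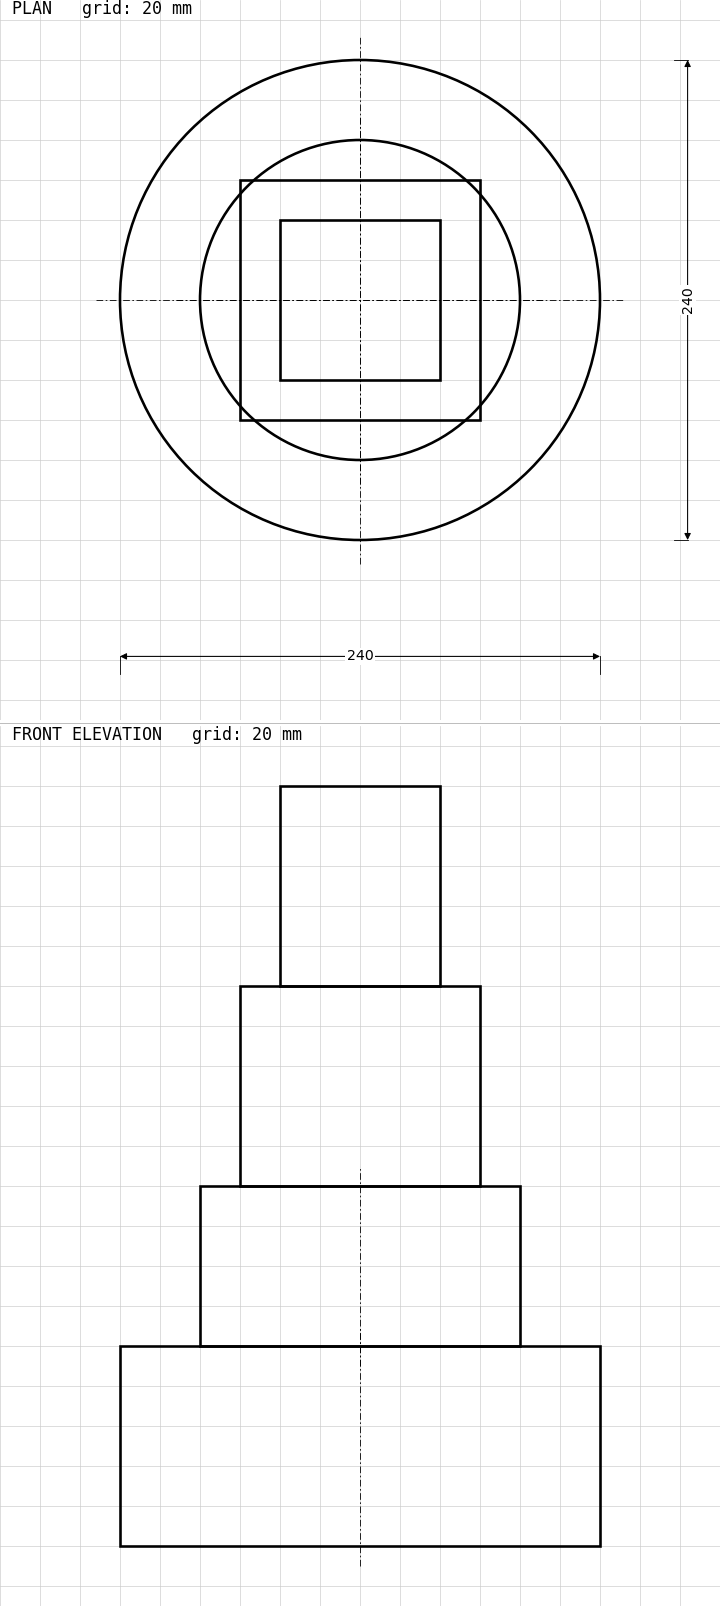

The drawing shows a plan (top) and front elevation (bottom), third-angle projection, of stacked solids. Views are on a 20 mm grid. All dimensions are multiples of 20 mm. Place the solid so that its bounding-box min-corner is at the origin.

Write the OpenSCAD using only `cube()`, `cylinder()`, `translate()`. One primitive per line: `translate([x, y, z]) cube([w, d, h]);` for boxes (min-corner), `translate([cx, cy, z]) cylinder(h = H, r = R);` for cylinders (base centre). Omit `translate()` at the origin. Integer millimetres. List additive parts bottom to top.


translate([120, 120, 0]) cylinder(h = 100, r = 120);
translate([120, 120, 100]) cylinder(h = 80, r = 80);
translate([60, 60, 180]) cube([120, 120, 100]);
translate([80, 80, 280]) cube([80, 80, 100]);
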